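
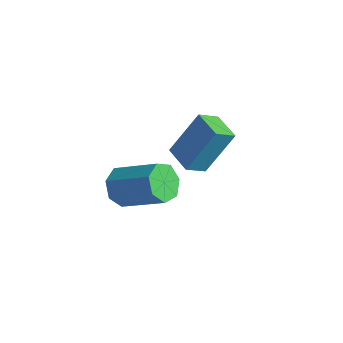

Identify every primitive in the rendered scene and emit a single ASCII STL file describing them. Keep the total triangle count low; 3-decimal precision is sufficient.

solid 
facet normal -0.984 0.124 0.125
outer loop
vertex -0.027 0.208 -0.842
vertex 0.009 0.966 -1.307
vertex -0.342 -0.729 -2.395
endloop
endfacet
facet normal -0.041 -0.852 0.522
outer loop
vertex 0.751 -0.866 -2.533
vertex -0.027 0.208 -0.842
vertex -0.342 -0.729 -2.395
endloop
endfacet
facet normal -0.984 0.124 0.124
outer loop
vertex -0.342 -0.729 -2.395
vertex 0.009 0.966 -1.307
vertex -0.305 0.03 -2.859
endloop
endfacet
facet normal -0.170 -0.508 -0.844
outer loop
vertex -0.305 0.03 -2.859
vertex 0.751 -0.866 -2.533
vertex -0.342 -0.729 -2.395
endloop
endfacet
facet normal 0.170 0.509 0.844
outer loop
vertex -0.027 0.208 -0.842
vertex 1.102 0.829 -1.445
vertex 0.009 0.966 -1.307
endloop
endfacet
facet normal -0.041 -0.852 0.522
outer loop
vertex 1.065 0.07 -0.981
vertex -0.027 0.208 -0.842
vertex 0.751 -0.866 -2.533
endloop
endfacet
facet normal 0.172 0.508 0.844
outer loop
vertex 1.065 0.07 -0.981
vertex 1.102 0.829 -1.445
vertex -0.027 0.208 -0.842
endloop
endfacet
facet normal 0.041 0.852 -0.522
outer loop
vertex 0.009 0.966 -1.307
vertex 1.102 0.829 -1.445
vertex -0.305 0.03 -2.859
endloop
endfacet
facet normal -0.172 -0.509 -0.843
outer loop
vertex 0.787 -0.108 -2.998
vertex 0.751 -0.866 -2.533
vertex -0.305 0.03 -2.859
endloop
endfacet
facet normal 0.041 0.852 -0.522
outer loop
vertex -0.305 0.03 -2.859
vertex 1.102 0.829 -1.445
vertex 0.787 -0.108 -2.998
endloop
endfacet
facet normal 0.984 -0.123 -0.125
outer loop
vertex 0.787 -0.108 -2.998
vertex 1.065 0.07 -0.981
vertex 0.751 -0.866 -2.533
endloop
endfacet
facet normal 0.984 -0.124 -0.125
outer loop
vertex 1.102 0.829 -1.445
vertex 1.065 0.07 -0.981
vertex 0.787 -0.108 -2.998
endloop
endfacet
facet normal -0.782 -0.373 -0.499
outer loop
vertex 1.573 -3.899 -2.148
vertex 1.119 -3.595 -1.664
vertex 1.38 -3.312 -2.284
endloop
endfacet
facet normal 0.543 -0.016 -0.840
outer loop
vertex 1.573 -3.899 -2.148
vertex 1.38 -3.312 -2.284
vertex 2.934 -3.25 -1.28
endloop
endfacet
facet normal 0.543 -0.017 -0.840
outer loop
vertex 2.934 -3.25 -1.28
vertex 1.38 -3.312 -2.284
vertex 2.741 -2.662 -1.417
endloop
endfacet
facet normal 0.783 0.373 0.498
outer loop
vertex 2.934 -3.25 -1.28
vertex 2.741 -2.662 -1.417
vertex 2.481 -2.945 -0.796
endloop
endfacet
facet normal -0.782 -0.373 -0.499
outer loop
vertex 1.38 -3.312 -2.284
vertex 1.119 -3.595 -1.664
vertex 0.99 -2.937 -1.953
endloop
endfacet
facet normal 0.100 0.715 -0.692
outer loop
vertex 1.38 -3.312 -2.284
vertex 0.99 -2.937 -1.953
vertex 2.741 -2.662 -1.417
endloop
endfacet
facet normal 0.099 0.716 -0.691
outer loop
vertex 2.741 -2.662 -1.417
vertex 0.99 -2.937 -1.953
vertex 2.351 -2.288 -1.086
endloop
endfacet
facet normal 0.782 0.375 0.498
outer loop
vertex 2.741 -2.662 -1.417
vertex 2.351 -2.288 -1.086
vertex 2.481 -2.945 -0.796
endloop
endfacet
facet normal -0.783 -0.372 -0.498
outer loop
vertex 0.99 -2.937 -1.953
vertex 1.119 -3.595 -1.664
vertex 0.698 -3.058 -1.404
endloop
endfacet
facet normal -0.419 0.908 -0.023
outer loop
vertex 0.99 -2.937 -1.953
vertex 0.698 -3.058 -1.404
vertex 2.351 -2.288 -1.086
endloop
endfacet
facet normal -0.418 0.908 -0.024
outer loop
vertex 2.351 -2.288 -1.086
vertex 0.698 -3.058 -1.404
vertex 2.059 -2.408 -0.537
endloop
endfacet
facet normal 0.782 0.375 0.498
outer loop
vertex 2.351 -2.288 -1.086
vertex 2.059 -2.408 -0.537
vertex 2.481 -2.945 -0.796
endloop
endfacet
facet normal -0.783 -0.372 -0.498
outer loop
vertex 0.698 -3.058 -1.404
vertex 1.119 -3.595 -1.664
vertex 0.723 -3.583 -1.051
endloop
endfacet
facet normal -0.622 0.417 0.663
outer loop
vertex 0.698 -3.058 -1.404
vertex 0.723 -3.583 -1.051
vertex 2.059 -2.408 -0.537
endloop
endfacet
facet normal -0.622 0.417 0.663
outer loop
vertex 2.059 -2.408 -0.537
vertex 0.723 -3.583 -1.051
vertex 2.084 -2.933 -0.183
endloop
endfacet
facet normal 0.782 0.374 0.499
outer loop
vertex 2.059 -2.408 -0.537
vertex 2.084 -2.933 -0.183
vertex 2.481 -2.945 -0.796
endloop
endfacet
facet normal -0.782 -0.374 -0.498
outer loop
vertex 0.723 -3.583 -1.051
vertex 1.119 -3.595 -1.664
vertex 1.047 -4.117 -1.159
endloop
endfacet
facet normal -0.357 -0.388 0.850
outer loop
vertex 0.723 -3.583 -1.051
vertex 1.047 -4.117 -1.159
vertex 2.084 -2.933 -0.183
endloop
endfacet
facet normal -0.357 -0.388 0.850
outer loop
vertex 2.084 -2.933 -0.183
vertex 1.047 -4.117 -1.159
vertex 2.408 -3.467 -0.291
endloop
endfacet
facet normal 0.782 0.373 0.499
outer loop
vertex 2.084 -2.933 -0.183
vertex 2.408 -3.467 -0.291
vertex 2.481 -2.945 -0.796
endloop
endfacet
facet normal -0.782 -0.374 -0.498
outer loop
vertex 1.047 -4.117 -1.159
vertex 1.119 -3.595 -1.664
vertex 1.425 -4.258 -1.647
endloop
endfacet
facet normal 0.177 -0.901 0.397
outer loop
vertex 1.047 -4.117 -1.159
vertex 1.425 -4.258 -1.647
vertex 2.408 -3.467 -0.291
endloop
endfacet
facet normal 0.177 -0.901 0.397
outer loop
vertex 2.408 -3.467 -0.291
vertex 1.425 -4.258 -1.647
vertex 2.786 -3.608 -0.779
endloop
endfacet
facet normal 0.783 0.373 0.498
outer loop
vertex 2.408 -3.467 -0.291
vertex 2.786 -3.608 -0.779
vertex 2.481 -2.945 -0.796
endloop
endfacet
facet normal -0.782 -0.374 -0.499
outer loop
vertex 1.425 -4.258 -1.647
vertex 1.119 -3.595 -1.664
vertex 1.573 -3.899 -2.148
endloop
endfacet
facet normal 0.578 -0.735 -0.356
outer loop
vertex 1.425 -4.258 -1.647
vertex 1.573 -3.899 -2.148
vertex 2.786 -3.608 -0.779
endloop
endfacet
facet normal 0.577 -0.735 -0.355
outer loop
vertex 2.786 -3.608 -0.779
vertex 1.573 -3.899 -2.148
vertex 2.934 -3.25 -1.28
endloop
endfacet
facet normal 0.783 0.373 0.498
outer loop
vertex 2.786 -3.608 -0.779
vertex 2.934 -3.25 -1.28
vertex 2.481 -2.945 -0.796
endloop
endfacet

endsolid


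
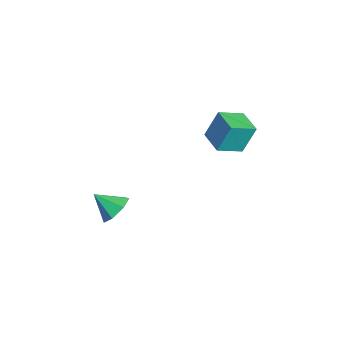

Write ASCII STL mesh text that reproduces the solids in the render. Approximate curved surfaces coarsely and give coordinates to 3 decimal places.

solid 
facet normal -0.940 -0.327 0.094
outer loop
vertex -1.561 2.57 -0.277
vertex -2.108 3.963 -0.897
vertex -1.48 1.853 -1.958
endloop
endfacet
facet normal 0.338 -0.860 0.383
outer loop
vertex -0.032 2.357 -2.103
vertex -1.561 2.57 -0.277
vertex -1.48 1.853 -1.958
endloop
endfacet
facet normal -0.940 -0.327 0.094
outer loop
vertex -1.48 1.853 -1.958
vertex -2.108 3.963 -0.897
vertex -2.027 3.246 -2.579
endloop
endfacet
facet normal 0.044 -0.392 -0.919
outer loop
vertex -2.027 3.246 -2.579
vertex -0.032 2.357 -2.103
vertex -1.48 1.853 -1.958
endloop
endfacet
facet normal -0.044 0.392 0.919
outer loop
vertex -1.561 2.57 -0.277
vertex -0.66 4.467 -1.042
vertex -2.108 3.963 -0.897
endloop
endfacet
facet normal 0.337 -0.860 0.383
outer loop
vertex -0.113 3.074 -0.421
vertex -1.561 2.57 -0.277
vertex -0.032 2.357 -2.103
endloop
endfacet
facet normal -0.045 0.392 0.919
outer loop
vertex -0.113 3.074 -0.421
vertex -0.66 4.467 -1.042
vertex -1.561 2.57 -0.277
endloop
endfacet
facet normal -0.338 0.860 -0.383
outer loop
vertex -2.108 3.963 -0.897
vertex -0.66 4.467 -1.042
vertex -2.027 3.246 -2.579
endloop
endfacet
facet normal 0.045 -0.391 -0.919
outer loop
vertex -0.579 3.75 -2.723
vertex -0.032 2.357 -2.103
vertex -2.027 3.246 -2.579
endloop
endfacet
facet normal -0.337 0.860 -0.383
outer loop
vertex -2.027 3.246 -2.579
vertex -0.66 4.467 -1.042
vertex -0.579 3.75 -2.723
endloop
endfacet
facet normal 0.940 0.327 -0.094
outer loop
vertex -0.579 3.75 -2.723
vertex -0.113 3.074 -0.421
vertex -0.032 2.357 -2.103
endloop
endfacet
facet normal 0.940 0.327 -0.094
outer loop
vertex -0.66 4.467 -1.042
vertex -0.113 3.074 -0.421
vertex -0.579 3.75 -2.723
endloop
endfacet
facet normal 0.285 0.728 -0.624
outer loop
vertex 3.511 -3.263 -4.131
vertex 2.554 -3.014 -4.278
vertex 3.189 -2.67 -3.586
endloop
endfacet
facet normal 0.611 -0.330 0.720
outer loop
vertex 3.511 -3.263 -4.131
vertex 3.189 -2.67 -3.586
vertex 2.126 -4.106 -3.342
endloop
endfacet
facet normal 0.285 0.728 -0.623
outer loop
vertex 3.189 -2.67 -3.586
vertex 2.554 -3.014 -4.278
vertex 2.389 -2.336 -3.561
endloop
endfacet
facet normal 0.077 0.111 0.991
outer loop
vertex 3.189 -2.67 -3.586
vertex 2.389 -2.336 -3.561
vertex 2.126 -4.106 -3.342
endloop
endfacet
facet normal 0.285 0.728 -0.623
outer loop
vertex 2.389 -2.336 -3.561
vertex 2.554 -3.014 -4.278
vertex 1.713 -2.512 -4.076
endloop
endfacet
facet normal -0.626 0.187 0.757
outer loop
vertex 2.389 -2.336 -3.561
vertex 1.713 -2.512 -4.076
vertex 2.126 -4.106 -3.342
endloop
endfacet
facet normal 0.285 0.728 -0.623
outer loop
vertex 1.713 -2.512 -4.076
vertex 2.554 -3.014 -4.278
vertex 1.67 -3.066 -4.743
endloop
endfacet
facet normal -0.967 -0.161 0.196
outer loop
vertex 1.713 -2.512 -4.076
vertex 1.67 -3.066 -4.743
vertex 2.126 -4.106 -3.342
endloop
endfacet
facet normal 0.285 0.728 -0.624
outer loop
vertex 1.67 -3.066 -4.743
vertex 2.554 -3.014 -4.278
vertex 2.293 -3.581 -5.059
endloop
endfacet
facet normal -0.691 -0.669 -0.272
outer loop
vertex 1.67 -3.066 -4.743
vertex 2.293 -3.581 -5.059
vertex 2.126 -4.106 -3.342
endloop
endfacet
facet normal 0.285 0.728 -0.624
outer loop
vertex 2.293 -3.581 -5.059
vertex 2.554 -3.014 -4.278
vertex 3.112 -3.669 -4.787
endloop
endfacet
facet normal -0.005 -0.956 -0.293
outer loop
vertex 2.293 -3.581 -5.059
vertex 3.112 -3.669 -4.787
vertex 2.126 -4.106 -3.342
endloop
endfacet
facet normal 0.285 0.728 -0.624
outer loop
vertex 3.112 -3.669 -4.787
vertex 2.554 -3.014 -4.278
vertex 3.511 -3.263 -4.131
endloop
endfacet
facet normal 0.575 -0.805 0.149
outer loop
vertex 3.112 -3.669 -4.787
vertex 3.511 -3.263 -4.131
vertex 2.126 -4.106 -3.342
endloop
endfacet

endsolid


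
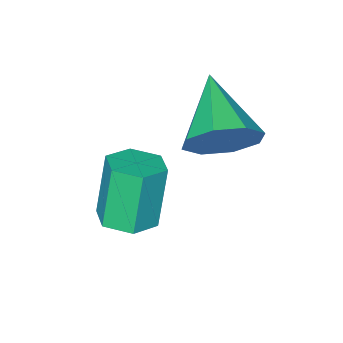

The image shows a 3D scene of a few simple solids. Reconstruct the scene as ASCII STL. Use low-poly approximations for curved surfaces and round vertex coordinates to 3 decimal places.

solid 
facet normal 0.251 0.083 -0.964
outer loop
vertex 1.608 1.737 1.221
vertex 1.056 1.745 1.078
vertex 1.329 2.233 1.191
endloop
endfacet
facet normal 0.835 0.485 0.258
outer loop
vertex 1.608 1.737 1.221
vertex 1.329 2.233 1.191
vertex 1.276 1.626 2.504
endloop
endfacet
facet normal 0.835 0.485 0.258
outer loop
vertex 1.276 1.626 2.504
vertex 1.329 2.233 1.191
vertex 0.997 2.122 2.474
endloop
endfacet
facet normal -0.250 -0.082 0.965
outer loop
vertex 1.276 1.626 2.504
vertex 0.997 2.122 2.474
vertex 0.724 1.635 2.362
endloop
endfacet
facet normal 0.249 0.084 -0.965
outer loop
vertex 1.329 2.233 1.191
vertex 1.056 1.745 1.078
vertex 0.777 2.241 1.049
endloop
endfacet
facet normal -0.007 0.996 0.084
outer loop
vertex 1.329 2.233 1.191
vertex 0.777 2.241 1.049
vertex 0.997 2.122 2.474
endloop
endfacet
facet normal -0.005 0.996 0.084
outer loop
vertex 0.997 2.122 2.474
vertex 0.777 2.241 1.049
vertex 0.445 2.131 2.332
endloop
endfacet
facet normal -0.250 -0.082 0.965
outer loop
vertex 0.997 2.122 2.474
vertex 0.445 2.131 2.332
vertex 0.724 1.635 2.362
endloop
endfacet
facet normal 0.250 0.084 -0.965
outer loop
vertex 0.777 2.241 1.049
vertex 1.056 1.745 1.078
vertex 0.504 1.754 0.936
endloop
endfacet
facet normal -0.841 0.512 -0.174
outer loop
vertex 0.777 2.241 1.049
vertex 0.504 1.754 0.936
vertex 0.445 2.131 2.332
endloop
endfacet
facet normal -0.842 0.511 -0.174
outer loop
vertex 0.445 2.131 2.332
vertex 0.504 1.754 0.936
vertex 0.172 1.643 2.219
endloop
endfacet
facet normal -0.251 -0.083 0.964
outer loop
vertex 0.445 2.131 2.332
vertex 0.172 1.643 2.219
vertex 0.724 1.635 2.362
endloop
endfacet
facet normal 0.250 0.082 -0.965
outer loop
vertex 0.504 1.754 0.936
vertex 1.056 1.745 1.078
vertex 0.783 1.258 0.966
endloop
endfacet
facet normal -0.835 -0.485 -0.258
outer loop
vertex 0.504 1.754 0.936
vertex 0.783 1.258 0.966
vertex 0.172 1.643 2.219
endloop
endfacet
facet normal -0.835 -0.485 -0.258
outer loop
vertex 0.172 1.643 2.219
vertex 0.783 1.258 0.966
vertex 0.451 1.147 2.249
endloop
endfacet
facet normal -0.251 -0.083 0.964
outer loop
vertex 0.172 1.643 2.219
vertex 0.451 1.147 2.249
vertex 0.724 1.635 2.362
endloop
endfacet
facet normal 0.250 0.082 -0.965
outer loop
vertex 0.783 1.258 0.966
vertex 1.056 1.745 1.078
vertex 1.335 1.249 1.108
endloop
endfacet
facet normal 0.006 -0.996 -0.085
outer loop
vertex 0.783 1.258 0.966
vertex 1.335 1.249 1.108
vertex 0.451 1.147 2.249
endloop
endfacet
facet normal 0.007 -0.996 -0.084
outer loop
vertex 0.451 1.147 2.249
vertex 1.335 1.249 1.108
vertex 1.003 1.139 2.391
endloop
endfacet
facet normal -0.249 -0.084 0.965
outer loop
vertex 0.451 1.147 2.249
vertex 1.003 1.139 2.391
vertex 0.724 1.635 2.362
endloop
endfacet
facet normal 0.251 0.083 -0.964
outer loop
vertex 1.335 1.249 1.108
vertex 1.056 1.745 1.078
vertex 1.608 1.737 1.221
endloop
endfacet
facet normal 0.842 -0.511 0.174
outer loop
vertex 1.335 1.249 1.108
vertex 1.608 1.737 1.221
vertex 1.003 1.139 2.391
endloop
endfacet
facet normal 0.841 -0.512 0.173
outer loop
vertex 1.003 1.139 2.391
vertex 1.608 1.737 1.221
vertex 1.276 1.626 2.504
endloop
endfacet
facet normal -0.250 -0.084 0.965
outer loop
vertex 1.003 1.139 2.391
vertex 1.276 1.626 2.504
vertex 0.724 1.635 2.362
endloop
endfacet
facet normal 0.478 0.754 -0.451
outer loop
vertex -0.192 2.569 3.344
vertex -0.569 2.429 2.71
vertex -0.685 2.862 3.311
endloop
endfacet
facet normal -0.030 0.062 0.998
outer loop
vertex -0.192 2.569 3.344
vertex -0.685 2.862 3.311
vertex -1.291 1.291 3.39
endloop
endfacet
facet normal 0.479 0.753 -0.450
outer loop
vertex -0.685 2.862 3.311
vertex -0.569 2.429 2.71
vertex -1.109 2.902 2.927
endloop
endfacet
facet normal -0.630 0.279 0.725
outer loop
vertex -0.685 2.862 3.311
vertex -1.109 2.902 2.927
vertex -1.291 1.291 3.39
endloop
endfacet
facet normal 0.479 0.754 -0.450
outer loop
vertex -1.109 2.902 2.927
vertex -0.569 2.429 2.71
vertex -1.217 2.665 2.415
endloop
endfacet
facet normal -0.979 0.150 0.137
outer loop
vertex -1.109 2.902 2.927
vertex -1.217 2.665 2.415
vertex -1.291 1.291 3.39
endloop
endfacet
facet normal 0.479 0.754 -0.449
outer loop
vertex -1.217 2.665 2.415
vertex -0.569 2.429 2.71
vertex -0.945 2.29 2.076
endloop
endfacet
facet normal -0.872 -0.252 -0.421
outer loop
vertex -1.217 2.665 2.415
vertex -0.945 2.29 2.076
vertex -1.291 1.291 3.39
endloop
endfacet
facet normal 0.480 0.753 -0.450
outer loop
vertex -0.945 2.29 2.076
vertex -0.569 2.429 2.71
vertex -0.453 1.996 2.109
endloop
endfacet
facet normal -0.370 -0.690 -0.622
outer loop
vertex -0.945 2.29 2.076
vertex -0.453 1.996 2.109
vertex -1.291 1.291 3.39
endloop
endfacet
facet normal 0.478 0.754 -0.451
outer loop
vertex -0.453 1.996 2.109
vertex -0.569 2.429 2.71
vertex -0.028 1.956 2.493
endloop
endfacet
facet normal 0.230 -0.908 -0.349
outer loop
vertex -0.453 1.996 2.109
vertex -0.028 1.956 2.493
vertex -1.291 1.291 3.39
endloop
endfacet
facet normal 0.478 0.754 -0.451
outer loop
vertex -0.028 1.956 2.493
vertex -0.569 2.429 2.71
vertex 0.08 2.194 3.005
endloop
endfacet
facet normal 0.580 -0.779 0.240
outer loop
vertex -0.028 1.956 2.493
vertex 0.08 2.194 3.005
vertex -1.291 1.291 3.39
endloop
endfacet
facet normal 0.478 0.754 -0.451
outer loop
vertex 0.08 2.194 3.005
vertex -0.569 2.429 2.71
vertex -0.192 2.569 3.344
endloop
endfacet
facet normal 0.472 -0.377 0.797
outer loop
vertex 0.08 2.194 3.005
vertex -0.192 2.569 3.344
vertex -1.291 1.291 3.39
endloop
endfacet

endsolid


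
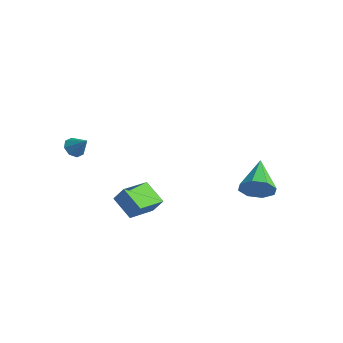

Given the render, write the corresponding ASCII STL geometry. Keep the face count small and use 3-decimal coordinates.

solid 
facet normal -0.490 -0.228 -0.841
outer loop
vertex -0.909 -3.085 -2.232
vertex -0.846 -1.513 -2.695
vertex 0.275 -3.317 -2.859
endloop
endfacet
facet normal -0.038 -0.959 0.282
outer loop
vertex 0.726 -3.107 -2.085
vertex -0.909 -3.085 -2.232
vertex 0.275 -3.317 -2.859
endloop
endfacet
facet normal -0.490 -0.228 -0.841
outer loop
vertex 0.275 -3.317 -2.859
vertex -0.846 -1.513 -2.695
vertex 0.339 -1.745 -3.322
endloop
endfacet
facet normal 0.871 -0.171 -0.461
outer loop
vertex 0.339 -1.745 -3.322
vertex 0.726 -3.107 -2.085
vertex 0.275 -3.317 -2.859
endloop
endfacet
facet normal -0.871 0.171 0.461
outer loop
vertex -0.909 -3.085 -2.232
vertex -0.395 -1.303 -1.921
vertex -0.846 -1.513 -2.695
endloop
endfacet
facet normal -0.038 -0.959 0.282
outer loop
vertex -0.459 -2.875 -1.458
vertex -0.909 -3.085 -2.232
vertex 0.726 -3.107 -2.085
endloop
endfacet
facet normal -0.871 0.171 0.460
outer loop
vertex -0.459 -2.875 -1.458
vertex -0.395 -1.303 -1.921
vertex -0.909 -3.085 -2.232
endloop
endfacet
facet normal 0.038 0.959 -0.282
outer loop
vertex -0.846 -1.513 -2.695
vertex -0.395 -1.303 -1.921
vertex 0.339 -1.745 -3.322
endloop
endfacet
facet normal 0.871 -0.170 -0.460
outer loop
vertex 0.789 -1.535 -2.548
vertex 0.726 -3.107 -2.085
vertex 0.339 -1.745 -3.322
endloop
endfacet
facet normal 0.038 0.959 -0.282
outer loop
vertex 0.339 -1.745 -3.322
vertex -0.395 -1.303 -1.921
vertex 0.789 -1.535 -2.548
endloop
endfacet
facet normal 0.490 0.228 0.841
outer loop
vertex 0.789 -1.535 -2.548
vertex -0.459 -2.875 -1.458
vertex 0.726 -3.107 -2.085
endloop
endfacet
facet normal 0.490 0.228 0.841
outer loop
vertex -0.395 -1.303 -1.921
vertex -0.459 -2.875 -1.458
vertex 0.789 -1.535 -2.548
endloop
endfacet
facet normal -0.676 -0.102 -0.730
outer loop
vertex -3.269 -2.907 -0.565
vertex -3.672 -2.635 -0.23
vertex -3.271 -2.459 -0.626
endloop
endfacet
facet normal 0.963 -0.032 -0.266
outer loop
vertex -3.269 -2.907 -0.565
vertex -3.271 -2.459 -0.626
vertex -2.948 -2.525 0.55
endloop
endfacet
facet normal -0.676 -0.103 -0.730
outer loop
vertex -3.271 -2.459 -0.626
vertex -3.672 -2.635 -0.23
vertex -3.508 -2.115 -0.455
endloop
endfacet
facet normal 0.767 0.616 -0.176
outer loop
vertex -3.271 -2.459 -0.626
vertex -3.508 -2.115 -0.455
vertex -2.948 -2.525 0.55
endloop
endfacet
facet normal -0.676 -0.102 -0.730
outer loop
vertex -3.508 -2.115 -0.455
vertex -3.672 -2.635 -0.23
vertex -3.841 -2.075 -0.152
endloop
endfacet
facet normal 0.303 0.929 0.210
outer loop
vertex -3.508 -2.115 -0.455
vertex -3.841 -2.075 -0.152
vertex -2.948 -2.525 0.55
endloop
endfacet
facet normal -0.677 -0.103 -0.729
outer loop
vertex -3.841 -2.075 -0.152
vertex -3.672 -2.635 -0.23
vertex -4.074 -2.363 0.105
endloop
endfacet
facet normal -0.160 0.726 0.669
outer loop
vertex -3.841 -2.075 -0.152
vertex -4.074 -2.363 0.105
vertex -2.948 -2.525 0.55
endloop
endfacet
facet normal -0.677 -0.103 -0.729
outer loop
vertex -4.074 -2.363 0.105
vertex -3.672 -2.635 -0.23
vertex -4.072 -2.81 0.166
endloop
endfacet
facet normal -0.349 0.125 0.929
outer loop
vertex -4.074 -2.363 0.105
vertex -4.072 -2.81 0.166
vertex -2.948 -2.525 0.55
endloop
endfacet
facet normal -0.677 -0.102 -0.729
outer loop
vertex -4.072 -2.81 0.166
vertex -3.672 -2.635 -0.23
vertex -3.836 -3.155 -0.005
endloop
endfacet
facet normal -0.154 -0.522 0.839
outer loop
vertex -4.072 -2.81 0.166
vertex -3.836 -3.155 -0.005
vertex -2.948 -2.525 0.55
endloop
endfacet
facet normal -0.676 -0.102 -0.730
outer loop
vertex -3.836 -3.155 -0.005
vertex -3.672 -2.635 -0.23
vertex -3.503 -3.195 -0.308
endloop
endfacet
facet normal 0.311 -0.836 0.452
outer loop
vertex -3.836 -3.155 -0.005
vertex -3.503 -3.195 -0.308
vertex -2.948 -2.525 0.55
endloop
endfacet
facet normal -0.676 -0.102 -0.730
outer loop
vertex -3.503 -3.195 -0.308
vertex -3.672 -2.635 -0.23
vertex -3.269 -2.907 -0.565
endloop
endfacet
facet normal 0.774 -0.634 -0.006
outer loop
vertex -3.503 -3.195 -0.308
vertex -3.269 -2.907 -0.565
vertex -2.948 -2.525 0.55
endloop
endfacet
facet normal 0.500 -0.794 -0.347
outer loop
vertex 3.372 3.059 -2.803
vertex 2.815 3.044 -3.572
vertex 3.637 3.463 -3.346
endloop
endfacet
facet normal 0.515 0.548 0.659
outer loop
vertex 3.372 3.059 -2.803
vertex 3.637 3.463 -3.346
vertex 1.825 4.616 -2.888
endloop
endfacet
facet normal 0.500 -0.794 -0.346
outer loop
vertex 3.637 3.463 -3.346
vertex 2.815 3.044 -3.572
vertex 3.421 3.622 -4.022
endloop
endfacet
facet normal 0.541 0.841 0.025
outer loop
vertex 3.637 3.463 -3.346
vertex 3.421 3.622 -4.022
vertex 1.825 4.616 -2.888
endloop
endfacet
facet normal 0.500 -0.794 -0.346
outer loop
vertex 3.421 3.622 -4.022
vertex 2.815 3.044 -3.572
vertex 2.85 3.442 -4.434
endloop
endfacet
facet normal 0.131 0.829 -0.543
outer loop
vertex 3.421 3.622 -4.022
vertex 2.85 3.442 -4.434
vertex 1.825 4.616 -2.888
endloop
endfacet
facet normal 0.501 -0.793 -0.346
outer loop
vertex 2.85 3.442 -4.434
vertex 2.815 3.044 -3.572
vertex 2.259 3.029 -4.342
endloop
endfacet
facet normal -0.474 0.521 -0.710
outer loop
vertex 2.85 3.442 -4.434
vertex 2.259 3.029 -4.342
vertex 1.825 4.616 -2.888
endloop
endfacet
facet normal 0.500 -0.794 -0.346
outer loop
vertex 2.259 3.029 -4.342
vertex 2.815 3.044 -3.572
vertex 1.993 2.625 -3.799
endloop
endfacet
facet normal -0.920 0.096 -0.379
outer loop
vertex 2.259 3.029 -4.342
vertex 1.993 2.625 -3.799
vertex 1.825 4.616 -2.888
endloop
endfacet
facet normal 0.500 -0.794 -0.345
outer loop
vertex 1.993 2.625 -3.799
vertex 2.815 3.044 -3.572
vertex 2.209 2.467 -3.123
endloop
endfacet
facet normal -0.946 -0.197 0.256
outer loop
vertex 1.993 2.625 -3.799
vertex 2.209 2.467 -3.123
vertex 1.825 4.616 -2.888
endloop
endfacet
facet normal 0.499 -0.794 -0.347
outer loop
vertex 2.209 2.467 -3.123
vertex 2.815 3.044 -3.572
vertex 2.78 2.646 -2.711
endloop
endfacet
facet normal -0.536 -0.186 0.824
outer loop
vertex 2.209 2.467 -3.123
vertex 2.78 2.646 -2.711
vertex 1.825 4.616 -2.888
endloop
endfacet
facet normal 0.500 -0.794 -0.347
outer loop
vertex 2.78 2.646 -2.711
vertex 2.815 3.044 -3.572
vertex 3.372 3.059 -2.803
endloop
endfacet
facet normal 0.069 0.122 0.990
outer loop
vertex 2.78 2.646 -2.711
vertex 3.372 3.059 -2.803
vertex 1.825 4.616 -2.888
endloop
endfacet

endsolid


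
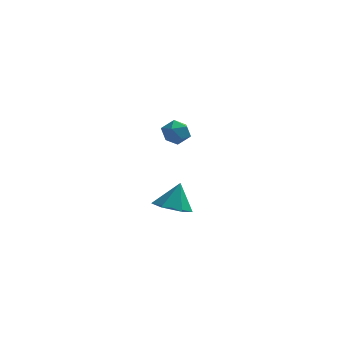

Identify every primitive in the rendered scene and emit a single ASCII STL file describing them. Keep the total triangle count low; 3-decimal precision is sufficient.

solid 
facet normal -0.664 0.431 0.610
outer loop
vertex 0.179 3.421 -0.43
vertex -0.152 2.718 -0.294
vertex 0.436 2.973 0.166
endloop
endfacet
facet normal -0.046 0.789 0.613
outer loop
vertex 0.179 3.421 -0.43
vertex 0.436 2.973 0.166
vertex 0.952 3.357 -0.29
endloop
endfacet
facet normal 0.093 0.994 -0.056
outer loop
vertex 0.179 3.421 -0.43
vertex 0.952 3.357 -0.29
vertex 0.683 3.34 -1.031
endloop
endfacet
facet normal -0.441 0.763 -0.472
outer loop
vertex 0.179 3.421 -0.43
vertex 0.683 3.34 -1.031
vertex 0.001 2.945 -1.033
endloop
endfacet
facet normal -0.908 0.416 -0.060
outer loop
vertex 0.179 3.421 -0.43
vertex 0.001 2.945 -1.033
vertex -0.152 2.718 -0.294
endloop
endfacet
facet normal 0.469 0.338 0.816
outer loop
vertex 0.952 3.357 -0.29
vertex 0.436 2.973 0.166
vertex 1.099 2.615 -0.067
endloop
endfacet
facet normal -0.531 -0.240 0.812
outer loop
vertex 0.436 2.973 0.166
vertex -0.152 2.718 -0.294
vertex 0.417 2.22 -0.069
endloop
endfacet
facet normal -0.925 -0.265 -0.273
outer loop
vertex -0.152 2.718 -0.294
vertex 0.001 2.945 -1.033
vertex 0.148 2.203 -0.81
endloop
endfacet
facet normal -0.170 0.297 -0.940
outer loop
vertex 0.001 2.945 -1.033
vertex 0.683 3.34 -1.031
vertex 0.664 2.587 -1.266
endloop
endfacet
facet normal 0.692 0.671 -0.267
outer loop
vertex 0.683 3.34 -1.031
vertex 0.952 3.357 -0.29
vertex 1.252 2.842 -0.806
endloop
endfacet
facet normal 0.441 -0.763 0.472
outer loop
vertex 0.921 2.139 -0.67
vertex 1.099 2.615 -0.067
vertex 0.417 2.22 -0.069
endloop
endfacet
facet normal -0.093 -0.994 0.056
outer loop
vertex 0.921 2.139 -0.67
vertex 0.417 2.22 -0.069
vertex 0.148 2.203 -0.81
endloop
endfacet
facet normal 0.046 -0.789 -0.613
outer loop
vertex 0.921 2.139 -0.67
vertex 0.148 2.203 -0.81
vertex 0.664 2.587 -1.266
endloop
endfacet
facet normal 0.664 -0.431 -0.610
outer loop
vertex 0.921 2.139 -0.67
vertex 0.664 2.587 -1.266
vertex 1.252 2.842 -0.806
endloop
endfacet
facet normal 0.908 -0.416 0.060
outer loop
vertex 0.921 2.139 -0.67
vertex 1.252 2.842 -0.806
vertex 1.099 2.615 -0.067
endloop
endfacet
facet normal 0.170 -0.297 0.940
outer loop
vertex 0.417 2.22 -0.069
vertex 1.099 2.615 -0.067
vertex 0.436 2.973 0.166
endloop
endfacet
facet normal -0.692 -0.671 0.267
outer loop
vertex 0.148 2.203 -0.81
vertex 0.417 2.22 -0.069
vertex -0.152 2.718 -0.294
endloop
endfacet
facet normal -0.469 -0.338 -0.816
outer loop
vertex 0.664 2.587 -1.266
vertex 0.148 2.203 -0.81
vertex 0.001 2.945 -1.033
endloop
endfacet
facet normal 0.531 0.240 -0.812
outer loop
vertex 1.252 2.842 -0.806
vertex 0.664 2.587 -1.266
vertex 0.683 3.34 -1.031
endloop
endfacet
facet normal 0.925 0.265 0.273
outer loop
vertex 1.099 2.615 -0.067
vertex 1.252 2.842 -0.806
vertex 0.952 3.357 -0.29
endloop
endfacet
facet normal -0.210 -0.382 -0.900
outer loop
vertex 1.804 -4.189 -2.051
vertex 1.249 -3.453 -2.234
vertex 2.161 -3.421 -2.46
endloop
endfacet
facet normal 0.887 -0.188 0.421
outer loop
vertex 1.804 -4.189 -2.051
vertex 2.161 -3.421 -2.46
vertex 1.551 -2.907 -0.946
endloop
endfacet
facet normal -0.210 -0.381 -0.901
outer loop
vertex 2.161 -3.421 -2.46
vertex 1.249 -3.453 -2.234
vertex 1.606 -2.685 -2.642
endloop
endfacet
facet normal 0.781 0.615 0.106
outer loop
vertex 2.161 -3.421 -2.46
vertex 1.606 -2.685 -2.642
vertex 1.551 -2.907 -0.946
endloop
endfacet
facet normal -0.210 -0.381 -0.900
outer loop
vertex 1.606 -2.685 -2.642
vertex 1.249 -3.453 -2.234
vertex 0.694 -2.716 -2.416
endloop
endfacet
facet normal -0.002 0.992 0.130
outer loop
vertex 1.606 -2.685 -2.642
vertex 0.694 -2.716 -2.416
vertex 1.551 -2.907 -0.946
endloop
endfacet
facet normal -0.211 -0.381 -0.900
outer loop
vertex 0.694 -2.716 -2.416
vertex 1.249 -3.453 -2.234
vertex 0.338 -3.484 -2.007
endloop
endfacet
facet normal -0.679 0.565 0.469
outer loop
vertex 0.694 -2.716 -2.416
vertex 0.338 -3.484 -2.007
vertex 1.551 -2.907 -0.946
endloop
endfacet
facet normal -0.211 -0.382 -0.900
outer loop
vertex 0.338 -3.484 -2.007
vertex 1.249 -3.453 -2.234
vertex 0.893 -4.22 -1.825
endloop
endfacet
facet normal -0.573 -0.238 0.784
outer loop
vertex 0.338 -3.484 -2.007
vertex 0.893 -4.22 -1.825
vertex 1.551 -2.907 -0.946
endloop
endfacet
facet normal -0.210 -0.382 -0.900
outer loop
vertex 0.893 -4.22 -1.825
vertex 1.249 -3.453 -2.234
vertex 1.804 -4.189 -2.051
endloop
endfacet
facet normal 0.210 -0.614 0.761
outer loop
vertex 0.893 -4.22 -1.825
vertex 1.804 -4.189 -2.051
vertex 1.551 -2.907 -0.946
endloop
endfacet

endsolid


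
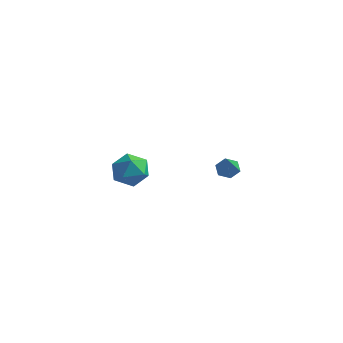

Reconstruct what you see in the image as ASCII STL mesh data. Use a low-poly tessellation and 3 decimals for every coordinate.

solid 
facet normal 0.020 0.856 0.516
outer loop
vertex -1.791 -2.314 3.57
vertex -2.146 -2.91 4.573
vertex -0.958 -2.788 4.324
endloop
endfacet
facet normal 0.501 0.865 -0.010
outer loop
vertex -1.791 -2.314 3.57
vertex -0.958 -2.788 4.324
vertex -0.813 -2.886 3.117
endloop
endfacet
facet normal 0.156 0.763 -0.627
outer loop
vertex -1.791 -2.314 3.57
vertex -0.813 -2.886 3.117
vertex -1.912 -3.069 2.62
endloop
endfacet
facet normal -0.538 0.692 -0.481
outer loop
vertex -1.791 -2.314 3.57
vertex -1.912 -3.069 2.62
vertex -2.735 -3.084 3.519
endloop
endfacet
facet normal -0.623 0.749 0.225
outer loop
vertex -1.791 -2.314 3.57
vertex -2.735 -3.084 3.519
vertex -2.146 -2.91 4.573
endloop
endfacet
facet normal 0.945 0.314 0.088
outer loop
vertex -0.813 -2.886 3.117
vertex -0.958 -2.788 4.324
vertex -0.565 -3.836 3.841
endloop
endfacet
facet normal 0.166 0.300 0.939
outer loop
vertex -0.958 -2.788 4.324
vertex -2.146 -2.91 4.573
vertex -1.388 -3.851 4.74
endloop
endfacet
facet normal -0.875 0.128 0.468
outer loop
vertex -2.146 -2.91 4.573
vertex -2.735 -3.084 3.519
vertex -2.487 -4.034 4.243
endloop
endfacet
facet normal -0.737 0.034 -0.675
outer loop
vertex -2.735 -3.084 3.519
vertex -1.912 -3.069 2.62
vertex -2.342 -4.132 3.036
endloop
endfacet
facet normal 0.387 0.150 -0.910
outer loop
vertex -1.912 -3.069 2.62
vertex -0.813 -2.886 3.117
vertex -1.154 -4.01 2.787
endloop
endfacet
facet normal 0.538 -0.692 0.481
outer loop
vertex -1.509 -4.606 3.79
vertex -0.565 -3.836 3.841
vertex -1.388 -3.851 4.74
endloop
endfacet
facet normal -0.156 -0.763 0.627
outer loop
vertex -1.509 -4.606 3.79
vertex -1.388 -3.851 4.74
vertex -2.487 -4.034 4.243
endloop
endfacet
facet normal -0.501 -0.865 0.010
outer loop
vertex -1.509 -4.606 3.79
vertex -2.487 -4.034 4.243
vertex -2.342 -4.132 3.036
endloop
endfacet
facet normal -0.020 -0.856 -0.516
outer loop
vertex -1.509 -4.606 3.79
vertex -2.342 -4.132 3.036
vertex -1.154 -4.01 2.787
endloop
endfacet
facet normal 0.623 -0.749 -0.225
outer loop
vertex -1.509 -4.606 3.79
vertex -1.154 -4.01 2.787
vertex -0.565 -3.836 3.841
endloop
endfacet
facet normal 0.737 -0.034 0.675
outer loop
vertex -1.388 -3.851 4.74
vertex -0.565 -3.836 3.841
vertex -0.958 -2.788 4.324
endloop
endfacet
facet normal -0.387 -0.150 0.910
outer loop
vertex -2.487 -4.034 4.243
vertex -1.388 -3.851 4.74
vertex -2.146 -2.91 4.573
endloop
endfacet
facet normal -0.945 -0.314 -0.088
outer loop
vertex -2.342 -4.132 3.036
vertex -2.487 -4.034 4.243
vertex -2.735 -3.084 3.519
endloop
endfacet
facet normal -0.166 -0.300 -0.939
outer loop
vertex -1.154 -4.01 2.787
vertex -2.342 -4.132 3.036
vertex -1.912 -3.069 2.62
endloop
endfacet
facet normal 0.875 -0.128 -0.468
outer loop
vertex -0.565 -3.836 3.841
vertex -1.154 -4.01 2.787
vertex -0.813 -2.886 3.117
endloop
endfacet
facet normal -0.228 0.584 -0.779
outer loop
vertex 0.995 5.043 0.257
vertex 0.644 4.44 -0.092
vertex 0.236 4.91 0.379
endloop
endfacet
facet normal 0.028 0.584 0.812
outer loop
vertex 0.995 5.043 0.257
vertex 0.236 4.91 0.379
vertex 1.136 3.18 1.592
endloop
endfacet
facet normal -0.227 0.584 -0.779
outer loop
vertex 0.236 4.91 0.379
vertex 0.644 4.44 -0.092
vertex -0.114 4.307 0.029
endloop
endfacet
facet normal -0.757 0.062 0.650
outer loop
vertex 0.236 4.91 0.379
vertex -0.114 4.307 0.029
vertex 1.136 3.18 1.592
endloop
endfacet
facet normal -0.227 0.583 -0.780
outer loop
vertex -0.114 4.307 0.029
vertex 0.644 4.44 -0.092
vertex 0.294 3.837 -0.441
endloop
endfacet
facet normal -0.716 -0.694 0.072
outer loop
vertex -0.114 4.307 0.029
vertex 0.294 3.837 -0.441
vertex 1.136 3.18 1.592
endloop
endfacet
facet normal -0.227 0.583 -0.780
outer loop
vertex 0.294 3.837 -0.441
vertex 0.644 4.44 -0.092
vertex 1.053 3.971 -0.562
endloop
endfacet
facet normal 0.109 -0.932 -0.346
outer loop
vertex 0.294 3.837 -0.441
vertex 1.053 3.971 -0.562
vertex 1.136 3.18 1.592
endloop
endfacet
facet normal -0.227 0.583 -0.780
outer loop
vertex 1.053 3.971 -0.562
vertex 0.644 4.44 -0.092
vertex 1.403 4.574 -0.213
endloop
endfacet
facet normal 0.893 -0.411 -0.185
outer loop
vertex 1.053 3.971 -0.562
vertex 1.403 4.574 -0.213
vertex 1.136 3.18 1.592
endloop
endfacet
facet normal -0.227 0.584 -0.780
outer loop
vertex 1.403 4.574 -0.213
vertex 0.644 4.44 -0.092
vertex 0.995 5.043 0.257
endloop
endfacet
facet normal 0.852 0.346 0.394
outer loop
vertex 1.403 4.574 -0.213
vertex 0.995 5.043 0.257
vertex 1.136 3.18 1.592
endloop
endfacet

endsolid


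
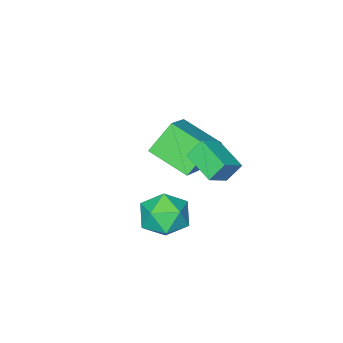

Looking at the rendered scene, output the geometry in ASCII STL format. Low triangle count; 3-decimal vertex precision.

solid 
facet normal -0.733 -0.435 -0.523
outer loop
vertex -1.781 -3.273 1.425
vertex -2.327 -1.464 0.685
vertex -0.7 -3.492 0.092
endloop
endfacet
facet normal 0.269 -0.891 0.365
outer loop
vertex 0.707 -2.656 1.095
vertex -1.781 -3.273 1.425
vertex -0.7 -3.492 0.092
endloop
endfacet
facet normal -0.733 -0.435 -0.522
outer loop
vertex -0.7 -3.492 0.092
vertex -2.327 -1.464 0.685
vertex -1.247 -1.683 -0.648
endloop
endfacet
facet normal 0.625 -0.126 -0.771
outer loop
vertex -1.247 -1.683 -0.648
vertex 0.707 -2.656 1.095
vertex -0.7 -3.492 0.092
endloop
endfacet
facet normal -0.625 0.127 0.771
outer loop
vertex -1.781 -3.273 1.425
vertex -0.92 -0.628 1.688
vertex -2.327 -1.464 0.685
endloop
endfacet
facet normal 0.269 -0.891 0.365
outer loop
vertex -0.373 -2.437 2.428
vertex -1.781 -3.273 1.425
vertex 0.707 -2.656 1.095
endloop
endfacet
facet normal -0.624 0.127 0.771
outer loop
vertex -0.373 -2.437 2.428
vertex -0.92 -0.628 1.688
vertex -1.781 -3.273 1.425
endloop
endfacet
facet normal -0.270 0.891 -0.365
outer loop
vertex -2.327 -1.464 0.685
vertex -0.92 -0.628 1.688
vertex -1.247 -1.683 -0.648
endloop
endfacet
facet normal 0.624 -0.127 -0.771
outer loop
vertex 0.161 -0.847 0.355
vertex 0.707 -2.656 1.095
vertex -1.247 -1.683 -0.648
endloop
endfacet
facet normal -0.269 0.891 -0.365
outer loop
vertex -1.247 -1.683 -0.648
vertex -0.92 -0.628 1.688
vertex 0.161 -0.847 0.355
endloop
endfacet
facet normal 0.733 0.435 0.523
outer loop
vertex 0.161 -0.847 0.355
vertex -0.373 -2.437 2.428
vertex 0.707 -2.656 1.095
endloop
endfacet
facet normal 0.733 0.435 0.523
outer loop
vertex -0.92 -0.628 1.688
vertex -0.373 -2.437 2.428
vertex 0.161 -0.847 0.355
endloop
endfacet
facet normal -0.533 0.289 0.795
outer loop
vertex 0.753 0.701 3.925
vertex 0.933 2.24 3.486
vertex -0.237 0.635 3.285
endloop
endfacet
facet normal -0.112 -0.956 0.272
outer loop
vertex 0.307 0.34 2.474
vertex 0.753 0.701 3.925
vertex -0.237 0.635 3.285
endloop
endfacet
facet normal -0.533 0.289 0.795
outer loop
vertex -0.237 0.635 3.285
vertex 0.933 2.24 3.486
vertex -0.057 2.174 2.846
endloop
endfacet
facet normal -0.839 -0.057 -0.542
outer loop
vertex -0.057 2.174 2.846
vertex 0.307 0.34 2.474
vertex -0.237 0.635 3.285
endloop
endfacet
facet normal 0.839 0.057 0.542
outer loop
vertex 0.753 0.701 3.925
vertex 1.477 1.945 2.675
vertex 0.933 2.24 3.486
endloop
endfacet
facet normal -0.112 -0.956 0.272
outer loop
vertex 1.297 0.406 3.114
vertex 0.753 0.701 3.925
vertex 0.307 0.34 2.474
endloop
endfacet
facet normal 0.839 0.057 0.542
outer loop
vertex 1.297 0.406 3.114
vertex 1.477 1.945 2.675
vertex 0.753 0.701 3.925
endloop
endfacet
facet normal 0.112 0.956 -0.272
outer loop
vertex 0.933 2.24 3.486
vertex 1.477 1.945 2.675
vertex -0.057 2.174 2.846
endloop
endfacet
facet normal -0.839 -0.057 -0.542
outer loop
vertex 0.487 1.879 2.035
vertex 0.307 0.34 2.474
vertex -0.057 2.174 2.846
endloop
endfacet
facet normal 0.112 0.956 -0.272
outer loop
vertex -0.057 2.174 2.846
vertex 1.477 1.945 2.675
vertex 0.487 1.879 2.035
endloop
endfacet
facet normal 0.533 -0.289 -0.795
outer loop
vertex 0.487 1.879 2.035
vertex 1.297 0.406 3.114
vertex 0.307 0.34 2.474
endloop
endfacet
facet normal 0.533 -0.289 -0.795
outer loop
vertex 1.477 1.945 2.675
vertex 1.297 0.406 3.114
vertex 0.487 1.879 2.035
endloop
endfacet
facet normal -0.470 0.315 0.824
outer loop
vertex 2.461 1.796 1.826
vertex 3.271 1.326 2.468
vertex 3.377 2.401 2.117
endloop
endfacet
facet normal -0.589 0.759 0.277
outer loop
vertex 2.461 1.796 1.826
vertex 3.377 2.401 2.117
vertex 2.965 2.467 1.061
endloop
endfacet
facet normal -0.889 0.383 -0.250
outer loop
vertex 2.461 1.796 1.826
vertex 2.965 2.467 1.061
vertex 2.605 1.433 0.759
endloop
endfacet
facet normal -0.956 -0.293 -0.029
outer loop
vertex 2.461 1.796 1.826
vertex 2.605 1.433 0.759
vertex 2.794 0.728 1.629
endloop
endfacet
facet normal -0.697 -0.334 0.634
outer loop
vertex 2.461 1.796 1.826
vertex 2.794 0.728 1.629
vertex 3.271 1.326 2.468
endloop
endfacet
facet normal 0.042 0.998 0.046
outer loop
vertex 2.965 2.467 1.061
vertex 3.377 2.401 2.117
vertex 4.086 2.412 1.231
endloop
endfacet
facet normal 0.234 0.281 0.931
outer loop
vertex 3.377 2.401 2.117
vertex 3.271 1.326 2.468
vertex 4.275 1.707 2.101
endloop
endfacet
facet normal -0.132 -0.770 0.624
outer loop
vertex 3.271 1.326 2.468
vertex 2.794 0.728 1.629
vertex 3.915 0.673 1.799
endloop
endfacet
facet normal -0.551 -0.703 -0.450
outer loop
vertex 2.794 0.728 1.629
vertex 2.605 1.433 0.759
vertex 3.503 0.739 0.743
endloop
endfacet
facet normal -0.443 0.390 -0.807
outer loop
vertex 2.605 1.433 0.759
vertex 2.965 2.467 1.061
vertex 3.609 1.814 0.392
endloop
endfacet
facet normal 0.956 0.293 0.029
outer loop
vertex 4.419 1.344 1.034
vertex 4.086 2.412 1.231
vertex 4.275 1.707 2.101
endloop
endfacet
facet normal 0.889 -0.383 0.250
outer loop
vertex 4.419 1.344 1.034
vertex 4.275 1.707 2.101
vertex 3.915 0.673 1.799
endloop
endfacet
facet normal 0.589 -0.759 -0.277
outer loop
vertex 4.419 1.344 1.034
vertex 3.915 0.673 1.799
vertex 3.503 0.739 0.743
endloop
endfacet
facet normal 0.470 -0.315 -0.824
outer loop
vertex 4.419 1.344 1.034
vertex 3.503 0.739 0.743
vertex 3.609 1.814 0.392
endloop
endfacet
facet normal 0.697 0.334 -0.634
outer loop
vertex 4.419 1.344 1.034
vertex 3.609 1.814 0.392
vertex 4.086 2.412 1.231
endloop
endfacet
facet normal 0.551 0.703 0.450
outer loop
vertex 4.275 1.707 2.101
vertex 4.086 2.412 1.231
vertex 3.377 2.401 2.117
endloop
endfacet
facet normal 0.443 -0.390 0.807
outer loop
vertex 3.915 0.673 1.799
vertex 4.275 1.707 2.101
vertex 3.271 1.326 2.468
endloop
endfacet
facet normal -0.042 -0.998 -0.046
outer loop
vertex 3.503 0.739 0.743
vertex 3.915 0.673 1.799
vertex 2.794 0.728 1.629
endloop
endfacet
facet normal -0.234 -0.281 -0.931
outer loop
vertex 3.609 1.814 0.392
vertex 3.503 0.739 0.743
vertex 2.605 1.433 0.759
endloop
endfacet
facet normal 0.132 0.770 -0.624
outer loop
vertex 4.086 2.412 1.231
vertex 3.609 1.814 0.392
vertex 2.965 2.467 1.061
endloop
endfacet

endsolid


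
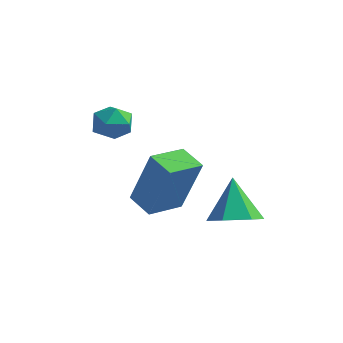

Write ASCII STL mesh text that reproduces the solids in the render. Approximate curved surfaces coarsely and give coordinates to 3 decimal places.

solid 
facet normal -0.908 0.076 0.412
outer loop
vertex 0.031 -3.905 -0.891
vertex 0.111 -2.778 -0.922
vertex -0.761 -3.896 -2.64
endloop
endfacet
facet normal -0.071 -0.997 0.027
outer loop
vertex 0.029 -3.962 -2.998
vertex 0.031 -3.905 -0.891
vertex -0.761 -3.896 -2.64
endloop
endfacet
facet normal -0.908 0.076 0.412
outer loop
vertex -0.761 -3.896 -2.64
vertex 0.111 -2.778 -0.922
vertex -0.681 -2.77 -2.671
endloop
endfacet
facet normal -0.412 0.004 -0.911
outer loop
vertex -0.681 -2.77 -2.671
vertex 0.029 -3.962 -2.998
vertex -0.761 -3.896 -2.64
endloop
endfacet
facet normal 0.412 -0.004 0.911
outer loop
vertex 0.031 -3.905 -0.891
vertex 0.901 -2.844 -1.28
vertex 0.111 -2.778 -0.922
endloop
endfacet
facet normal -0.070 -0.997 0.027
outer loop
vertex 0.821 -3.97 -1.249
vertex 0.031 -3.905 -0.891
vertex 0.029 -3.962 -2.998
endloop
endfacet
facet normal 0.412 -0.004 0.911
outer loop
vertex 0.821 -3.97 -1.249
vertex 0.901 -2.844 -1.28
vertex 0.031 -3.905 -0.891
endloop
endfacet
facet normal 0.071 0.997 -0.028
outer loop
vertex 0.111 -2.778 -0.922
vertex 0.901 -2.844 -1.28
vertex -0.681 -2.77 -2.671
endloop
endfacet
facet normal -0.412 0.004 -0.911
outer loop
vertex 0.109 -2.835 -3.029
vertex 0.029 -3.962 -2.998
vertex -0.681 -2.77 -2.671
endloop
endfacet
facet normal 0.070 0.997 -0.027
outer loop
vertex -0.681 -2.77 -2.671
vertex 0.901 -2.844 -1.28
vertex 0.109 -2.835 -3.029
endloop
endfacet
facet normal 0.908 -0.076 -0.412
outer loop
vertex 0.109 -2.835 -3.029
vertex 0.821 -3.97 -1.249
vertex 0.029 -3.962 -2.998
endloop
endfacet
facet normal 0.908 -0.076 -0.412
outer loop
vertex 0.901 -2.844 -1.28
vertex 0.821 -3.97 -1.249
vertex 0.109 -2.835 -3.029
endloop
endfacet
facet normal 0.317 -0.256 -0.913
outer loop
vertex 1.696 -1.315 -3.473
vertex 1.18 -1.886 -3.492
vertex 0.99 -1.188 -3.754
endloop
endfacet
facet normal 0.089 0.972 0.215
outer loop
vertex 1.696 -1.315 -3.473
vertex 0.99 -1.188 -3.754
vertex 0.72 -1.514 -2.168
endloop
endfacet
facet normal 0.318 -0.256 -0.913
outer loop
vertex 0.99 -1.188 -3.754
vertex 1.18 -1.886 -3.492
vertex 0.475 -1.759 -3.773
endloop
endfacet
facet normal -0.743 0.670 0.011
outer loop
vertex 0.99 -1.188 -3.754
vertex 0.475 -1.759 -3.773
vertex 0.72 -1.514 -2.168
endloop
endfacet
facet normal 0.317 -0.257 -0.913
outer loop
vertex 0.475 -1.759 -3.773
vertex 1.18 -1.886 -3.492
vertex 0.665 -2.458 -3.51
endloop
endfacet
facet normal -0.965 -0.196 0.177
outer loop
vertex 0.475 -1.759 -3.773
vertex 0.665 -2.458 -3.51
vertex 0.72 -1.514 -2.168
endloop
endfacet
facet normal 0.317 -0.257 -0.913
outer loop
vertex 0.665 -2.458 -3.51
vertex 1.18 -1.886 -3.492
vertex 1.37 -2.585 -3.229
endloop
endfacet
facet normal -0.355 -0.758 0.548
outer loop
vertex 0.665 -2.458 -3.51
vertex 1.37 -2.585 -3.229
vertex 0.72 -1.514 -2.168
endloop
endfacet
facet normal 0.317 -0.257 -0.913
outer loop
vertex 1.37 -2.585 -3.229
vertex 1.18 -1.886 -3.492
vertex 1.886 -2.013 -3.211
endloop
endfacet
facet normal 0.478 -0.455 0.752
outer loop
vertex 1.37 -2.585 -3.229
vertex 1.886 -2.013 -3.211
vertex 0.72 -1.514 -2.168
endloop
endfacet
facet normal 0.317 -0.256 -0.913
outer loop
vertex 1.886 -2.013 -3.211
vertex 1.18 -1.886 -3.492
vertex 1.696 -1.315 -3.473
endloop
endfacet
facet normal 0.699 0.410 0.586
outer loop
vertex 1.886 -2.013 -3.211
vertex 1.696 -1.315 -3.473
vertex 0.72 -1.514 -2.168
endloop
endfacet
facet normal 0.145 0.971 -0.192
outer loop
vertex -1.675 -2.982 -0.736
vertex -2.276 -2.85 -0.522
vertex -1.774 -2.843 -0.107
endloop
endfacet
facet normal 0.761 0.649 -0.024
outer loop
vertex -1.675 -2.982 -0.736
vertex -1.774 -2.843 -0.107
vertex -1.368 -3.325 -0.274
endloop
endfacet
facet normal 0.865 0.118 -0.487
outer loop
vertex -1.675 -2.982 -0.736
vertex -1.368 -3.325 -0.274
vertex -1.619 -3.629 -0.793
endloop
endfacet
facet normal 0.313 0.110 -0.943
outer loop
vertex -1.675 -2.982 -0.736
vertex -1.619 -3.629 -0.793
vertex -2.181 -3.336 -0.945
endloop
endfacet
facet normal -0.131 0.636 -0.760
outer loop
vertex -1.675 -2.982 -0.736
vertex -2.181 -3.336 -0.945
vertex -2.276 -2.85 -0.522
endloop
endfacet
facet normal 0.690 0.364 0.626
outer loop
vertex -1.368 -3.325 -0.274
vertex -1.774 -2.843 -0.107
vertex -1.779 -3.404 0.225
endloop
endfacet
facet normal -0.305 0.884 0.354
outer loop
vertex -1.774 -2.843 -0.107
vertex -2.276 -2.85 -0.522
vertex -2.341 -3.111 0.073
endloop
endfacet
facet normal -0.751 0.344 -0.564
outer loop
vertex -2.276 -2.85 -0.522
vertex -2.181 -3.336 -0.945
vertex -2.592 -3.415 -0.446
endloop
endfacet
facet normal -0.033 -0.509 -0.860
outer loop
vertex -2.181 -3.336 -0.945
vertex -1.619 -3.629 -0.793
vertex -2.186 -3.897 -0.613
endloop
endfacet
facet normal 0.859 -0.497 -0.124
outer loop
vertex -1.619 -3.629 -0.793
vertex -1.368 -3.325 -0.274
vertex -1.684 -3.89 -0.198
endloop
endfacet
facet normal -0.313 -0.110 0.943
outer loop
vertex -2.285 -3.758 0.016
vertex -1.779 -3.404 0.225
vertex -2.341 -3.111 0.073
endloop
endfacet
facet normal -0.865 -0.118 0.487
outer loop
vertex -2.285 -3.758 0.016
vertex -2.341 -3.111 0.073
vertex -2.592 -3.415 -0.446
endloop
endfacet
facet normal -0.761 -0.649 0.024
outer loop
vertex -2.285 -3.758 0.016
vertex -2.592 -3.415 -0.446
vertex -2.186 -3.897 -0.613
endloop
endfacet
facet normal -0.145 -0.971 0.192
outer loop
vertex -2.285 -3.758 0.016
vertex -2.186 -3.897 -0.613
vertex -1.684 -3.89 -0.198
endloop
endfacet
facet normal 0.131 -0.636 0.760
outer loop
vertex -2.285 -3.758 0.016
vertex -1.684 -3.89 -0.198
vertex -1.779 -3.404 0.225
endloop
endfacet
facet normal 0.033 0.509 0.860
outer loop
vertex -2.341 -3.111 0.073
vertex -1.779 -3.404 0.225
vertex -1.774 -2.843 -0.107
endloop
endfacet
facet normal -0.859 0.497 0.124
outer loop
vertex -2.592 -3.415 -0.446
vertex -2.341 -3.111 0.073
vertex -2.276 -2.85 -0.522
endloop
endfacet
facet normal -0.690 -0.364 -0.626
outer loop
vertex -2.186 -3.897 -0.613
vertex -2.592 -3.415 -0.446
vertex -2.181 -3.336 -0.945
endloop
endfacet
facet normal 0.305 -0.884 -0.354
outer loop
vertex -1.684 -3.89 -0.198
vertex -2.186 -3.897 -0.613
vertex -1.619 -3.629 -0.793
endloop
endfacet
facet normal 0.751 -0.344 0.564
outer loop
vertex -1.779 -3.404 0.225
vertex -1.684 -3.89 -0.198
vertex -1.368 -3.325 -0.274
endloop
endfacet

endsolid


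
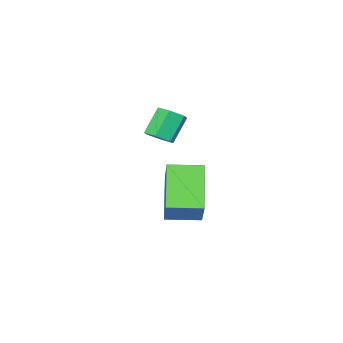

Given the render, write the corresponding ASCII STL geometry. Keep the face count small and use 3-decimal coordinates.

solid 
facet normal -0.447 -0.551 0.705
outer loop
vertex 2.912 0.759 -2.147
vertex 1.954 1.48 -2.192
vertex 2.28 -0.151 -3.259
endloop
endfacet
facet normal 0.798 -0.601 0.038
outer loop
vertex 3.086 0.84 -4.528
vertex 2.912 0.759 -2.147
vertex 2.28 -0.151 -3.259
endloop
endfacet
facet normal -0.448 -0.550 0.704
outer loop
vertex 2.28 -0.151 -3.259
vertex 1.954 1.48 -2.192
vertex 1.322 0.57 -3.305
endloop
endfacet
facet normal -0.402 -0.580 -0.708
outer loop
vertex 1.322 0.57 -3.305
vertex 3.086 0.84 -4.528
vertex 2.28 -0.151 -3.259
endloop
endfacet
facet normal 0.403 0.580 0.708
outer loop
vertex 2.912 0.759 -2.147
vertex 2.76 2.471 -3.461
vertex 1.954 1.48 -2.192
endloop
endfacet
facet normal 0.798 -0.601 0.038
outer loop
vertex 3.718 1.75 -3.415
vertex 2.912 0.759 -2.147
vertex 3.086 0.84 -4.528
endloop
endfacet
facet normal 0.402 0.580 0.709
outer loop
vertex 3.718 1.75 -3.415
vertex 2.76 2.471 -3.461
vertex 2.912 0.759 -2.147
endloop
endfacet
facet normal -0.798 0.601 -0.038
outer loop
vertex 1.954 1.48 -2.192
vertex 2.76 2.471 -3.461
vertex 1.322 0.57 -3.305
endloop
endfacet
facet normal -0.403 -0.579 -0.709
outer loop
vertex 2.128 1.561 -4.573
vertex 3.086 0.84 -4.528
vertex 1.322 0.57 -3.305
endloop
endfacet
facet normal -0.798 0.601 -0.038
outer loop
vertex 1.322 0.57 -3.305
vertex 2.76 2.471 -3.461
vertex 2.128 1.561 -4.573
endloop
endfacet
facet normal 0.448 0.551 -0.704
outer loop
vertex 2.128 1.561 -4.573
vertex 3.718 1.75 -3.415
vertex 3.086 0.84 -4.528
endloop
endfacet
facet normal 0.448 0.550 -0.705
outer loop
vertex 2.76 2.471 -3.461
vertex 3.718 1.75 -3.415
vertex 2.128 1.561 -4.573
endloop
endfacet
facet normal 0.581 0.103 -0.807
outer loop
vertex 1.325 -2.525 -2.364
vertex 0.902 -2.279 -2.637
vertex 1.261 -1.969 -2.339
endloop
endfacet
facet normal 0.807 0.066 0.587
outer loop
vertex 1.325 -2.525 -2.364
vertex 1.261 -1.969 -2.339
vertex 0.641 -2.646 -1.411
endloop
endfacet
facet normal 0.807 0.067 0.587
outer loop
vertex 0.641 -2.646 -1.411
vertex 1.261 -1.969 -2.339
vertex 0.577 -2.091 -1.386
endloop
endfacet
facet normal -0.580 -0.103 0.808
outer loop
vertex 0.641 -2.646 -1.411
vertex 0.577 -2.091 -1.386
vertex 0.218 -2.401 -1.683
endloop
endfacet
facet normal 0.581 0.103 -0.807
outer loop
vertex 1.261 -1.969 -2.339
vertex 0.902 -2.279 -2.637
vertex 0.838 -1.724 -2.612
endloop
endfacet
facet normal 0.303 0.893 0.332
outer loop
vertex 1.261 -1.969 -2.339
vertex 0.838 -1.724 -2.612
vertex 0.577 -2.091 -1.386
endloop
endfacet
facet normal 0.305 0.892 0.332
outer loop
vertex 0.577 -2.091 -1.386
vertex 0.838 -1.724 -2.612
vertex 0.154 -1.845 -1.658
endloop
endfacet
facet normal -0.580 -0.103 0.808
outer loop
vertex 0.577 -2.091 -1.386
vertex 0.154 -1.845 -1.658
vertex 0.218 -2.401 -1.683
endloop
endfacet
facet normal 0.580 0.103 -0.808
outer loop
vertex 0.838 -1.724 -2.612
vertex 0.902 -2.279 -2.637
vertex 0.479 -2.034 -2.909
endloop
endfacet
facet normal -0.502 0.826 -0.255
outer loop
vertex 0.838 -1.724 -2.612
vertex 0.479 -2.034 -2.909
vertex 0.154 -1.845 -1.658
endloop
endfacet
facet normal -0.502 0.826 -0.255
outer loop
vertex 0.154 -1.845 -1.658
vertex 0.479 -2.034 -2.909
vertex -0.205 -2.155 -1.956
endloop
endfacet
facet normal -0.581 -0.103 0.807
outer loop
vertex 0.154 -1.845 -1.658
vertex -0.205 -2.155 -1.956
vertex 0.218 -2.401 -1.683
endloop
endfacet
facet normal 0.580 0.103 -0.808
outer loop
vertex 0.479 -2.034 -2.909
vertex 0.902 -2.279 -2.637
vertex 0.543 -2.589 -2.934
endloop
endfacet
facet normal -0.807 -0.067 -0.587
outer loop
vertex 0.479 -2.034 -2.909
vertex 0.543 -2.589 -2.934
vertex -0.205 -2.155 -1.956
endloop
endfacet
facet normal -0.807 -0.066 -0.587
outer loop
vertex -0.205 -2.155 -1.956
vertex 0.543 -2.589 -2.934
vertex -0.141 -2.711 -1.981
endloop
endfacet
facet normal -0.581 -0.103 0.807
outer loop
vertex -0.205 -2.155 -1.956
vertex -0.141 -2.711 -1.981
vertex 0.218 -2.401 -1.683
endloop
endfacet
facet normal 0.580 0.103 -0.808
outer loop
vertex 0.543 -2.589 -2.934
vertex 0.902 -2.279 -2.637
vertex 0.966 -2.835 -2.662
endloop
endfacet
facet normal -0.305 -0.892 -0.333
outer loop
vertex 0.543 -2.589 -2.934
vertex 0.966 -2.835 -2.662
vertex -0.141 -2.711 -1.981
endloop
endfacet
facet normal -0.304 -0.893 -0.331
outer loop
vertex -0.141 -2.711 -1.981
vertex 0.966 -2.835 -2.662
vertex 0.282 -2.956 -1.708
endloop
endfacet
facet normal -0.581 -0.103 0.807
outer loop
vertex -0.141 -2.711 -1.981
vertex 0.282 -2.956 -1.708
vertex 0.218 -2.401 -1.683
endloop
endfacet
facet normal 0.581 0.103 -0.807
outer loop
vertex 0.966 -2.835 -2.662
vertex 0.902 -2.279 -2.637
vertex 1.325 -2.525 -2.364
endloop
endfacet
facet normal 0.502 -0.826 0.255
outer loop
vertex 0.966 -2.835 -2.662
vertex 1.325 -2.525 -2.364
vertex 0.282 -2.956 -1.708
endloop
endfacet
facet normal 0.502 -0.826 0.255
outer loop
vertex 0.282 -2.956 -1.708
vertex 1.325 -2.525 -2.364
vertex 0.641 -2.646 -1.411
endloop
endfacet
facet normal -0.580 -0.103 0.808
outer loop
vertex 0.282 -2.956 -1.708
vertex 0.641 -2.646 -1.411
vertex 0.218 -2.401 -1.683
endloop
endfacet

endsolid


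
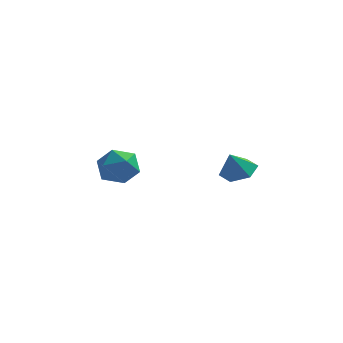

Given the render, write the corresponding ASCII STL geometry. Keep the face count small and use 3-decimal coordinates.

solid 
facet normal -0.657 0.402 0.637
outer loop
vertex -3.849 -2.024 -0.861
vertex -3.14 -2.091 -0.087
vertex -3.188 -1.226 -0.683
endloop
endfacet
facet normal -0.767 0.641 -0.026
outer loop
vertex -3.849 -2.024 -0.861
vertex -3.188 -1.226 -0.683
vertex -3.402 -1.522 -1.669
endloop
endfacet
facet normal -0.892 0.077 -0.445
outer loop
vertex -3.849 -2.024 -0.861
vertex -3.402 -1.522 -1.669
vertex -3.486 -2.57 -1.683
endloop
endfacet
facet normal -0.859 -0.510 -0.041
outer loop
vertex -3.849 -2.024 -0.861
vertex -3.486 -2.57 -1.683
vertex -3.324 -2.922 -0.705
endloop
endfacet
facet normal -0.715 -0.309 0.628
outer loop
vertex -3.849 -2.024 -0.861
vertex -3.324 -2.922 -0.705
vertex -3.14 -2.091 -0.087
endloop
endfacet
facet normal -0.167 0.954 -0.250
outer loop
vertex -3.402 -1.522 -1.669
vertex -3.188 -1.226 -0.683
vertex -2.416 -1.278 -1.395
endloop
endfacet
facet normal 0.011 0.568 0.823
outer loop
vertex -3.188 -1.226 -0.683
vertex -3.14 -2.091 -0.087
vertex -2.254 -1.63 -0.417
endloop
endfacet
facet normal -0.080 -0.583 0.808
outer loop
vertex -3.14 -2.091 -0.087
vertex -3.324 -2.922 -0.705
vertex -2.338 -2.678 -0.431
endloop
endfacet
facet normal -0.315 -0.909 -0.275
outer loop
vertex -3.324 -2.922 -0.705
vertex -3.486 -2.57 -1.683
vertex -2.552 -2.974 -1.417
endloop
endfacet
facet normal -0.368 0.042 -0.929
outer loop
vertex -3.486 -2.57 -1.683
vertex -3.402 -1.522 -1.669
vertex -2.6 -2.109 -2.013
endloop
endfacet
facet normal 0.859 0.510 0.041
outer loop
vertex -1.891 -2.176 -1.239
vertex -2.416 -1.278 -1.395
vertex -2.254 -1.63 -0.417
endloop
endfacet
facet normal 0.892 -0.077 0.445
outer loop
vertex -1.891 -2.176 -1.239
vertex -2.254 -1.63 -0.417
vertex -2.338 -2.678 -0.431
endloop
endfacet
facet normal 0.767 -0.641 0.026
outer loop
vertex -1.891 -2.176 -1.239
vertex -2.338 -2.678 -0.431
vertex -2.552 -2.974 -1.417
endloop
endfacet
facet normal 0.657 -0.402 -0.637
outer loop
vertex -1.891 -2.176 -1.239
vertex -2.552 -2.974 -1.417
vertex -2.6 -2.109 -2.013
endloop
endfacet
facet normal 0.715 0.309 -0.628
outer loop
vertex -1.891 -2.176 -1.239
vertex -2.6 -2.109 -2.013
vertex -2.416 -1.278 -1.395
endloop
endfacet
facet normal 0.315 0.909 0.275
outer loop
vertex -2.254 -1.63 -0.417
vertex -2.416 -1.278 -1.395
vertex -3.188 -1.226 -0.683
endloop
endfacet
facet normal 0.368 -0.042 0.929
outer loop
vertex -2.338 -2.678 -0.431
vertex -2.254 -1.63 -0.417
vertex -3.14 -2.091 -0.087
endloop
endfacet
facet normal 0.167 -0.954 0.250
outer loop
vertex -2.552 -2.974 -1.417
vertex -2.338 -2.678 -0.431
vertex -3.324 -2.922 -0.705
endloop
endfacet
facet normal -0.011 -0.568 -0.823
outer loop
vertex -2.6 -2.109 -2.013
vertex -2.552 -2.974 -1.417
vertex -3.486 -2.57 -1.683
endloop
endfacet
facet normal 0.080 0.583 -0.808
outer loop
vertex -2.416 -1.278 -1.395
vertex -2.6 -2.109 -2.013
vertex -3.402 -1.522 -1.669
endloop
endfacet
facet normal 0.245 0.364 -0.898
outer loop
vertex 3.262 -2.276 -0.292
vertex 2.457 -2.442 -0.579
vertex 2.64 -1.672 -0.217
endloop
endfacet
facet normal 0.424 0.332 0.842
outer loop
vertex 3.262 -2.276 -0.292
vertex 2.64 -1.672 -0.217
vertex 2.163 -2.878 0.499
endloop
endfacet
facet normal 0.246 0.364 -0.898
outer loop
vertex 2.64 -1.672 -0.217
vertex 2.457 -2.442 -0.579
vertex 1.836 -1.837 -0.504
endloop
endfacet
facet normal -0.377 0.579 0.723
outer loop
vertex 2.64 -1.672 -0.217
vertex 1.836 -1.837 -0.504
vertex 2.163 -2.878 0.499
endloop
endfacet
facet normal 0.246 0.364 -0.898
outer loop
vertex 1.836 -1.837 -0.504
vertex 2.457 -2.442 -0.579
vertex 1.653 -2.607 -0.866
endloop
endfacet
facet normal -0.932 0.053 0.359
outer loop
vertex 1.836 -1.837 -0.504
vertex 1.653 -2.607 -0.866
vertex 2.163 -2.878 0.499
endloop
endfacet
facet normal 0.246 0.364 -0.898
outer loop
vertex 1.653 -2.607 -0.866
vertex 2.457 -2.442 -0.579
vertex 2.274 -3.211 -0.941
endloop
endfacet
facet normal -0.686 -0.719 0.113
outer loop
vertex 1.653 -2.607 -0.866
vertex 2.274 -3.211 -0.941
vertex 2.163 -2.878 0.499
endloop
endfacet
facet normal 0.246 0.364 -0.898
outer loop
vertex 2.274 -3.211 -0.941
vertex 2.457 -2.442 -0.579
vertex 3.079 -3.046 -0.654
endloop
endfacet
facet normal 0.115 -0.966 0.232
outer loop
vertex 2.274 -3.211 -0.941
vertex 3.079 -3.046 -0.654
vertex 2.163 -2.878 0.499
endloop
endfacet
facet normal 0.245 0.364 -0.898
outer loop
vertex 3.079 -3.046 -0.654
vertex 2.457 -2.442 -0.579
vertex 3.262 -2.276 -0.292
endloop
endfacet
facet normal 0.671 -0.440 0.597
outer loop
vertex 3.079 -3.046 -0.654
vertex 3.262 -2.276 -0.292
vertex 2.163 -2.878 0.499
endloop
endfacet

endsolid


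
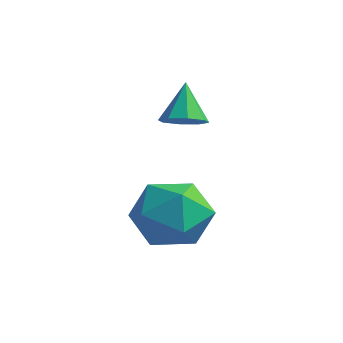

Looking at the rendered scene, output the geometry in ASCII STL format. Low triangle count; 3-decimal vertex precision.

solid 
facet normal -0.380 0.897 0.224
outer loop
vertex 1.001 -0.184 -1.481
vertex 0.01 -0.726 -0.994
vertex 0.989 -0.487 -0.289
endloop
endfacet
facet normal 0.333 0.913 0.235
outer loop
vertex 1.001 -0.184 -1.481
vertex 0.989 -0.487 -0.289
vertex 2.0 -0.682 -0.963
endloop
endfacet
facet normal 0.568 0.715 -0.408
outer loop
vertex 1.001 -0.184 -1.481
vertex 2.0 -0.682 -0.963
vertex 1.645 -1.041 -2.085
endloop
endfacet
facet normal -0.000 0.576 -0.817
outer loop
vertex 1.001 -0.184 -1.481
vertex 1.645 -1.041 -2.085
vertex 0.415 -1.068 -2.104
endloop
endfacet
facet normal -0.586 0.689 -0.426
outer loop
vertex 1.001 -0.184 -1.481
vertex 0.415 -1.068 -2.104
vertex 0.01 -0.726 -0.994
endloop
endfacet
facet normal 0.557 0.429 0.711
outer loop
vertex 2.0 -0.682 -0.963
vertex 0.989 -0.487 -0.289
vertex 1.625 -1.532 -0.156
endloop
endfacet
facet normal -0.597 0.405 0.692
outer loop
vertex 0.989 -0.487 -0.289
vertex 0.01 -0.726 -0.994
vertex 0.395 -1.559 -0.175
endloop
endfacet
facet normal -0.930 0.068 -0.360
outer loop
vertex 0.01 -0.726 -0.994
vertex 0.415 -1.068 -2.104
vertex 0.04 -1.918 -1.297
endloop
endfacet
facet normal 0.018 -0.116 -0.993
outer loop
vertex 0.415 -1.068 -2.104
vertex 1.645 -1.041 -2.085
vertex 1.051 -2.113 -1.971
endloop
endfacet
facet normal 0.937 0.108 -0.331
outer loop
vertex 1.645 -1.041 -2.085
vertex 2.0 -0.682 -0.963
vertex 2.03 -1.874 -1.266
endloop
endfacet
facet normal 0.000 -0.576 0.817
outer loop
vertex 1.039 -2.416 -0.779
vertex 1.625 -1.532 -0.156
vertex 0.395 -1.559 -0.175
endloop
endfacet
facet normal -0.568 -0.715 0.408
outer loop
vertex 1.039 -2.416 -0.779
vertex 0.395 -1.559 -0.175
vertex 0.04 -1.918 -1.297
endloop
endfacet
facet normal -0.333 -0.913 -0.235
outer loop
vertex 1.039 -2.416 -0.779
vertex 0.04 -1.918 -1.297
vertex 1.051 -2.113 -1.971
endloop
endfacet
facet normal 0.380 -0.897 -0.224
outer loop
vertex 1.039 -2.416 -0.779
vertex 1.051 -2.113 -1.971
vertex 2.03 -1.874 -1.266
endloop
endfacet
facet normal 0.586 -0.689 0.426
outer loop
vertex 1.039 -2.416 -0.779
vertex 2.03 -1.874 -1.266
vertex 1.625 -1.532 -0.156
endloop
endfacet
facet normal -0.018 0.116 0.993
outer loop
vertex 0.395 -1.559 -0.175
vertex 1.625 -1.532 -0.156
vertex 0.989 -0.487 -0.289
endloop
endfacet
facet normal -0.937 -0.108 0.331
outer loop
vertex 0.04 -1.918 -1.297
vertex 0.395 -1.559 -0.175
vertex 0.01 -0.726 -0.994
endloop
endfacet
facet normal -0.557 -0.429 -0.711
outer loop
vertex 1.051 -2.113 -1.971
vertex 0.04 -1.918 -1.297
vertex 0.415 -1.068 -2.104
endloop
endfacet
facet normal 0.597 -0.405 -0.692
outer loop
vertex 2.03 -1.874 -1.266
vertex 1.051 -2.113 -1.971
vertex 1.645 -1.041 -2.085
endloop
endfacet
facet normal 0.930 -0.068 0.360
outer loop
vertex 1.625 -1.532 -0.156
vertex 2.03 -1.874 -1.266
vertex 2.0 -0.682 -0.963
endloop
endfacet
facet normal 0.325 -0.385 -0.864
outer loop
vertex -0.061 1.022 1.296
vertex -0.722 0.891 1.106
vertex -0.283 1.431 1.03
endloop
endfacet
facet normal 0.635 0.633 0.443
outer loop
vertex -0.061 1.022 1.296
vertex -0.283 1.431 1.03
vertex -1.178 1.429 2.314
endloop
endfacet
facet normal 0.326 -0.386 -0.863
outer loop
vertex -0.283 1.431 1.03
vertex -0.722 0.891 1.106
vertex -0.762 1.523 0.808
endloop
endfacet
facet normal 0.142 0.985 0.101
outer loop
vertex -0.283 1.431 1.03
vertex -0.762 1.523 0.808
vertex -1.178 1.429 2.314
endloop
endfacet
facet normal 0.325 -0.386 -0.863
outer loop
vertex -0.762 1.523 0.808
vertex -0.722 0.891 1.106
vertex -1.217 1.245 0.761
endloop
endfacet
facet normal -0.513 0.854 -0.088
outer loop
vertex -0.762 1.523 0.808
vertex -1.217 1.245 0.761
vertex -1.178 1.429 2.314
endloop
endfacet
facet normal 0.327 -0.385 -0.863
outer loop
vertex -1.217 1.245 0.761
vertex -0.722 0.891 1.106
vertex -1.382 0.759 0.915
endloop
endfacet
facet normal -0.948 0.318 -0.014
outer loop
vertex -1.217 1.245 0.761
vertex -1.382 0.759 0.915
vertex -1.178 1.429 2.314
endloop
endfacet
facet normal 0.327 -0.384 -0.863
outer loop
vertex -1.382 0.759 0.915
vertex -0.722 0.891 1.106
vertex -1.16 0.35 1.181
endloop
endfacet
facet normal -0.908 -0.310 0.281
outer loop
vertex -1.382 0.759 0.915
vertex -1.16 0.35 1.181
vertex -1.178 1.429 2.314
endloop
endfacet
facet normal 0.327 -0.384 -0.864
outer loop
vertex -1.16 0.35 1.181
vertex -0.722 0.891 1.106
vertex -0.681 0.258 1.403
endloop
endfacet
facet normal -0.416 -0.662 0.624
outer loop
vertex -1.16 0.35 1.181
vertex -0.681 0.258 1.403
vertex -1.178 1.429 2.314
endloop
endfacet
facet normal 0.327 -0.384 -0.864
outer loop
vertex -0.681 0.258 1.403
vertex -0.722 0.891 1.106
vertex -0.226 0.537 1.451
endloop
endfacet
facet normal 0.240 -0.531 0.813
outer loop
vertex -0.681 0.258 1.403
vertex -0.226 0.537 1.451
vertex -1.178 1.429 2.314
endloop
endfacet
facet normal 0.325 -0.386 -0.863
outer loop
vertex -0.226 0.537 1.451
vertex -0.722 0.891 1.106
vertex -0.061 1.022 1.296
endloop
endfacet
facet normal 0.675 0.006 0.738
outer loop
vertex -0.226 0.537 1.451
vertex -0.061 1.022 1.296
vertex -1.178 1.429 2.314
endloop
endfacet

endsolid


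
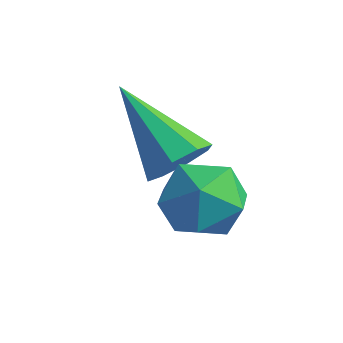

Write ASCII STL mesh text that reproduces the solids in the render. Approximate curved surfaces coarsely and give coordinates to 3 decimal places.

solid 
facet normal -0.874 0.374 0.311
outer loop
vertex 1.214 2.034 0.374
vertex 0.769 1.265 0.048
vertex 1.093 1.283 0.937
endloop
endfacet
facet normal -0.338 0.599 0.726
outer loop
vertex 1.214 2.034 0.374
vertex 1.093 1.283 0.937
vertex 1.918 1.747 0.938
endloop
endfacet
facet normal 0.132 0.940 0.313
outer loop
vertex 1.214 2.034 0.374
vertex 1.918 1.747 0.938
vertex 2.103 2.017 0.05
endloop
endfacet
facet normal -0.112 0.927 -0.357
outer loop
vertex 1.214 2.034 0.374
vertex 2.103 2.017 0.05
vertex 1.392 1.719 -0.5
endloop
endfacet
facet normal -0.735 0.577 -0.357
outer loop
vertex 1.214 2.034 0.374
vertex 1.392 1.719 -0.5
vertex 0.769 1.265 0.048
endloop
endfacet
facet normal -0.014 0.023 1.000
outer loop
vertex 1.918 1.747 0.938
vertex 1.093 1.283 0.937
vertex 1.908 0.801 0.96
endloop
endfacet
facet normal -0.882 -0.339 0.328
outer loop
vertex 1.093 1.283 0.937
vertex 0.769 1.265 0.048
vertex 1.197 0.503 0.41
endloop
endfacet
facet normal -0.656 -0.011 -0.755
outer loop
vertex 0.769 1.265 0.048
vertex 1.392 1.719 -0.5
vertex 1.382 0.773 -0.478
endloop
endfacet
facet normal 0.350 0.556 -0.754
outer loop
vertex 1.392 1.719 -0.5
vertex 2.103 2.017 0.05
vertex 2.207 1.237 -0.477
endloop
endfacet
facet normal 0.747 0.577 0.331
outer loop
vertex 2.103 2.017 0.05
vertex 1.918 1.747 0.938
vertex 2.531 1.255 0.412
endloop
endfacet
facet normal 0.112 -0.927 0.357
outer loop
vertex 2.086 0.486 0.086
vertex 1.908 0.801 0.96
vertex 1.197 0.503 0.41
endloop
endfacet
facet normal -0.132 -0.940 -0.313
outer loop
vertex 2.086 0.486 0.086
vertex 1.197 0.503 0.41
vertex 1.382 0.773 -0.478
endloop
endfacet
facet normal 0.338 -0.599 -0.726
outer loop
vertex 2.086 0.486 0.086
vertex 1.382 0.773 -0.478
vertex 2.207 1.237 -0.477
endloop
endfacet
facet normal 0.874 -0.374 -0.311
outer loop
vertex 2.086 0.486 0.086
vertex 2.207 1.237 -0.477
vertex 2.531 1.255 0.412
endloop
endfacet
facet normal 0.735 -0.577 0.357
outer loop
vertex 2.086 0.486 0.086
vertex 2.531 1.255 0.412
vertex 1.908 0.801 0.96
endloop
endfacet
facet normal -0.350 -0.556 0.754
outer loop
vertex 1.197 0.503 0.41
vertex 1.908 0.801 0.96
vertex 1.093 1.283 0.937
endloop
endfacet
facet normal -0.747 -0.577 -0.331
outer loop
vertex 1.382 0.773 -0.478
vertex 1.197 0.503 0.41
vertex 0.769 1.265 0.048
endloop
endfacet
facet normal 0.014 -0.023 -1.000
outer loop
vertex 2.207 1.237 -0.477
vertex 1.382 0.773 -0.478
vertex 1.392 1.719 -0.5
endloop
endfacet
facet normal 0.882 0.339 -0.328
outer loop
vertex 2.531 1.255 0.412
vertex 2.207 1.237 -0.477
vertex 2.103 2.017 0.05
endloop
endfacet
facet normal 0.656 0.011 0.755
outer loop
vertex 1.908 0.801 0.96
vertex 2.531 1.255 0.412
vertex 1.918 1.747 0.938
endloop
endfacet
facet normal 0.812 -0.189 -0.552
outer loop
vertex 1.773 1.365 1.767
vertex 1.412 0.891 1.398
vertex 1.531 1.578 1.338
endloop
endfacet
facet normal 0.102 0.913 0.395
outer loop
vertex 1.773 1.365 1.767
vertex 1.531 1.578 1.338
vertex -0.212 1.269 2.502
endloop
endfacet
facet normal 0.813 -0.189 -0.551
outer loop
vertex 1.531 1.578 1.338
vertex 1.412 0.891 1.398
vertex 1.221 1.389 0.945
endloop
endfacet
facet normal -0.304 0.930 -0.208
outer loop
vertex 1.531 1.578 1.338
vertex 1.221 1.389 0.945
vertex -0.212 1.269 2.502
endloop
endfacet
facet normal 0.812 -0.190 -0.552
outer loop
vertex 1.221 1.389 0.945
vertex 1.412 0.891 1.398
vertex 1.022 0.908 0.818
endloop
endfacet
facet normal -0.678 0.437 -0.591
outer loop
vertex 1.221 1.389 0.945
vertex 1.022 0.908 0.818
vertex -0.212 1.269 2.502
endloop
endfacet
facet normal 0.812 -0.189 -0.552
outer loop
vertex 1.022 0.908 0.818
vertex 1.412 0.891 1.398
vertex 1.052 0.417 1.03
endloop
endfacet
facet normal -0.802 -0.277 -0.529
outer loop
vertex 1.022 0.908 0.818
vertex 1.052 0.417 1.03
vertex -0.212 1.269 2.502
endloop
endfacet
facet normal 0.812 -0.189 -0.552
outer loop
vertex 1.052 0.417 1.03
vertex 1.412 0.891 1.398
vertex 1.293 0.204 1.458
endloop
endfacet
facet normal -0.603 -0.796 -0.057
outer loop
vertex 1.052 0.417 1.03
vertex 1.293 0.204 1.458
vertex -0.212 1.269 2.502
endloop
endfacet
facet normal 0.812 -0.189 -0.552
outer loop
vertex 1.293 0.204 1.458
vertex 1.412 0.891 1.398
vertex 1.604 0.393 1.851
endloop
endfacet
facet normal -0.197 -0.814 0.547
outer loop
vertex 1.293 0.204 1.458
vertex 1.604 0.393 1.851
vertex -0.212 1.269 2.502
endloop
endfacet
facet normal 0.812 -0.189 -0.552
outer loop
vertex 1.604 0.393 1.851
vertex 1.412 0.891 1.398
vertex 1.803 0.874 1.979
endloop
endfacet
facet normal 0.178 -0.321 0.930
outer loop
vertex 1.604 0.393 1.851
vertex 1.803 0.874 1.979
vertex -0.212 1.269 2.502
endloop
endfacet
facet normal 0.812 -0.189 -0.552
outer loop
vertex 1.803 0.874 1.979
vertex 1.412 0.891 1.398
vertex 1.773 1.365 1.767
endloop
endfacet
facet normal 0.302 0.393 0.868
outer loop
vertex 1.803 0.874 1.979
vertex 1.773 1.365 1.767
vertex -0.212 1.269 2.502
endloop
endfacet

endsolid


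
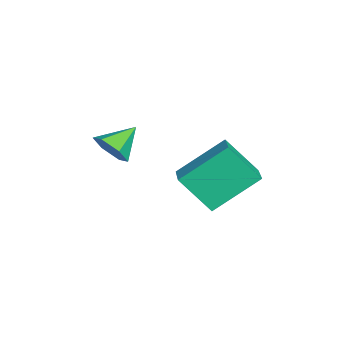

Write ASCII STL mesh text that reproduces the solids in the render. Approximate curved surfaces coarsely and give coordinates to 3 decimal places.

solid 
facet normal -0.959 -0.044 -0.278
outer loop
vertex -1.183 -2.348 -0.894
vertex -1.582 -0.87 0.248
vertex -0.886 -1.356 -2.074
endloop
endfacet
facet normal 0.209 -0.774 -0.598
outer loop
vertex 0.102 -1.31 -1.788
vertex -1.183 -2.348 -0.894
vertex -0.886 -1.356 -2.074
endloop
endfacet
facet normal -0.959 -0.044 -0.278
outer loop
vertex -0.886 -1.356 -2.074
vertex -1.582 -0.87 0.248
vertex -1.285 0.122 -0.932
endloop
endfacet
facet normal 0.188 0.632 -0.752
outer loop
vertex -1.285 0.122 -0.932
vertex 0.102 -1.31 -1.788
vertex -0.886 -1.356 -2.074
endloop
endfacet
facet normal -0.188 -0.632 0.752
outer loop
vertex -1.183 -2.348 -0.894
vertex -0.594 -0.824 0.534
vertex -1.582 -0.87 0.248
endloop
endfacet
facet normal 0.209 -0.774 -0.598
outer loop
vertex -0.195 -2.302 -0.608
vertex -1.183 -2.348 -0.894
vertex 0.102 -1.31 -1.788
endloop
endfacet
facet normal -0.188 -0.632 0.752
outer loop
vertex -0.195 -2.302 -0.608
vertex -0.594 -0.824 0.534
vertex -1.183 -2.348 -0.894
endloop
endfacet
facet normal -0.209 0.774 0.598
outer loop
vertex -1.582 -0.87 0.248
vertex -0.594 -0.824 0.534
vertex -1.285 0.122 -0.932
endloop
endfacet
facet normal 0.188 0.632 -0.752
outer loop
vertex -0.297 0.168 -0.646
vertex 0.102 -1.31 -1.788
vertex -1.285 0.122 -0.932
endloop
endfacet
facet normal -0.209 0.774 0.598
outer loop
vertex -1.285 0.122 -0.932
vertex -0.594 -0.824 0.534
vertex -0.297 0.168 -0.646
endloop
endfacet
facet normal 0.959 0.044 0.278
outer loop
vertex -0.297 0.168 -0.646
vertex -0.195 -2.302 -0.608
vertex 0.102 -1.31 -1.788
endloop
endfacet
facet normal 0.959 0.044 0.278
outer loop
vertex -0.594 -0.824 0.534
vertex -0.195 -2.302 -0.608
vertex -0.297 0.168 -0.646
endloop
endfacet
facet normal 0.558 -0.660 -0.502
outer loop
vertex -1.484 -4.032 -0.179
vertex -2.071 -4.309 -0.467
vertex -1.733 -3.776 -0.792
endloop
endfacet
facet normal 0.408 0.889 0.206
outer loop
vertex -1.484 -4.032 -0.179
vertex -1.733 -3.776 -0.792
vertex -2.729 -3.531 0.127
endloop
endfacet
facet normal 0.558 -0.660 -0.502
outer loop
vertex -1.733 -3.776 -0.792
vertex -2.071 -4.309 -0.467
vertex -2.32 -4.053 -1.08
endloop
endfacet
facet normal -0.195 0.875 -0.444
outer loop
vertex -1.733 -3.776 -0.792
vertex -2.32 -4.053 -1.08
vertex -2.729 -3.531 0.127
endloop
endfacet
facet normal 0.559 -0.660 -0.502
outer loop
vertex -2.32 -4.053 -1.08
vertex -2.071 -4.309 -0.467
vertex -2.657 -4.586 -0.755
endloop
endfacet
facet normal -0.861 0.290 -0.417
outer loop
vertex -2.32 -4.053 -1.08
vertex -2.657 -4.586 -0.755
vertex -2.729 -3.531 0.127
endloop
endfacet
facet normal 0.559 -0.659 -0.503
outer loop
vertex -2.657 -4.586 -0.755
vertex -2.071 -4.309 -0.467
vertex -2.408 -4.843 -0.142
endloop
endfacet
facet normal -0.925 -0.279 0.259
outer loop
vertex -2.657 -4.586 -0.755
vertex -2.408 -4.843 -0.142
vertex -2.729 -3.531 0.127
endloop
endfacet
facet normal 0.559 -0.659 -0.503
outer loop
vertex -2.408 -4.843 -0.142
vertex -2.071 -4.309 -0.467
vertex -1.821 -4.566 0.147
endloop
endfacet
facet normal -0.322 -0.265 0.909
outer loop
vertex -2.408 -4.843 -0.142
vertex -1.821 -4.566 0.147
vertex -2.729 -3.531 0.127
endloop
endfacet
facet normal 0.558 -0.660 -0.503
outer loop
vertex -1.821 -4.566 0.147
vertex -2.071 -4.309 -0.467
vertex -1.484 -4.032 -0.179
endloop
endfacet
facet normal 0.346 0.320 0.882
outer loop
vertex -1.821 -4.566 0.147
vertex -1.484 -4.032 -0.179
vertex -2.729 -3.531 0.127
endloop
endfacet

endsolid
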